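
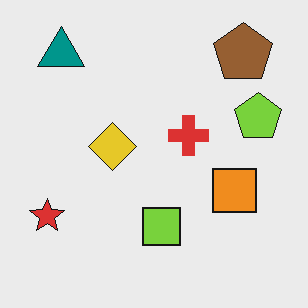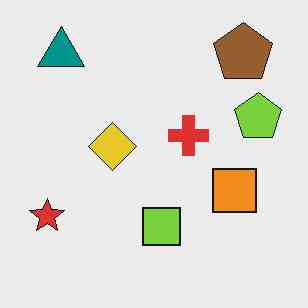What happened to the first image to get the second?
The transformation is: JPEG-compressed with visible artifacts.

Blocky 8×8 compression artifacts appear around shape edges and the flat background shows ringing — characteristic JPEG degradation.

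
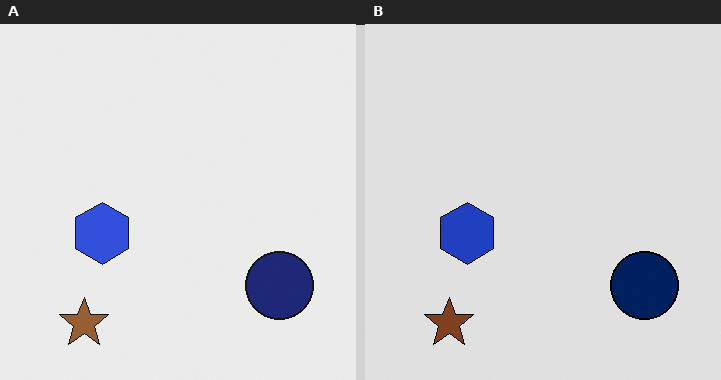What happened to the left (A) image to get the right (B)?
This is the original image moderately posterized.

Each flat color has snapped to a coarser quantized level — most visibly, the near-white background has dropped to a flat grey.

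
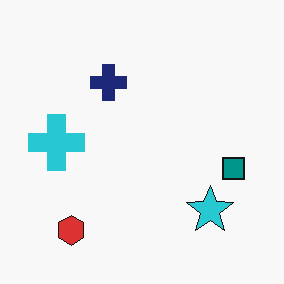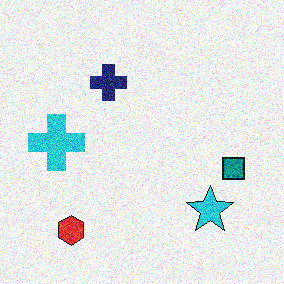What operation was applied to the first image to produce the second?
This is the original image degraded with visible gaussian noise.

Random speckle covers the whole image, including the flat background.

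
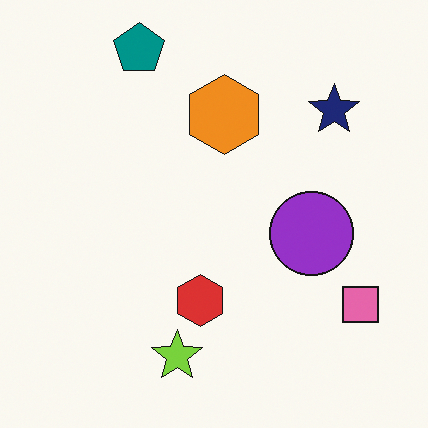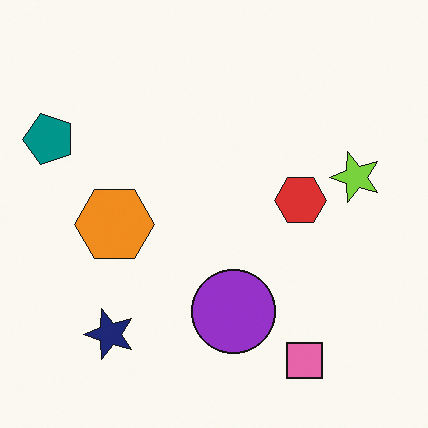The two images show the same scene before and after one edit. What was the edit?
The second image is the first transposed (reflected across the top-left ↔ bottom-right diagonal).

Shapes have swapped their row and column positions — what was in the top-right is now in the bottom-left — a diagonal reflection.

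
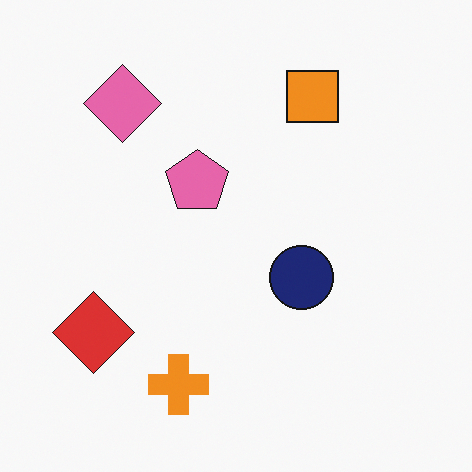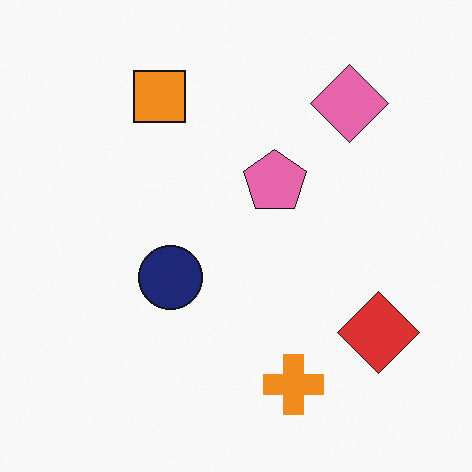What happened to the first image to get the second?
It was flipped horizontally (left ↔ right).

The red diamond is in the bottom-left of the first image and the bottom-right of the second — shapes on opposite sides of the vertical midline have swapped in a mirror flip.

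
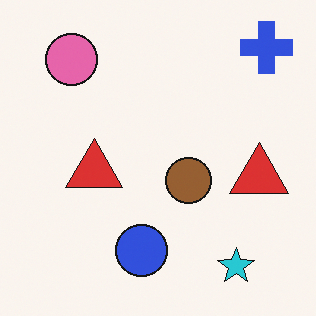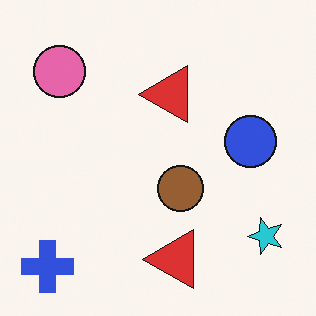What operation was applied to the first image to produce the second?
Transposed (reflected across the top-left ↔ bottom-right diagonal).

Shapes have swapped their row and column positions — what was in the top-right is now in the bottom-left — a diagonal reflection.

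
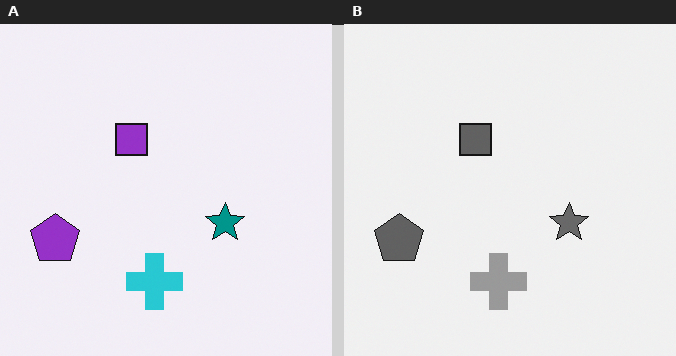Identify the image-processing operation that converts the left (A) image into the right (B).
This is the original image converted to grayscale.

All color is removed — every shape is now a shade of grey.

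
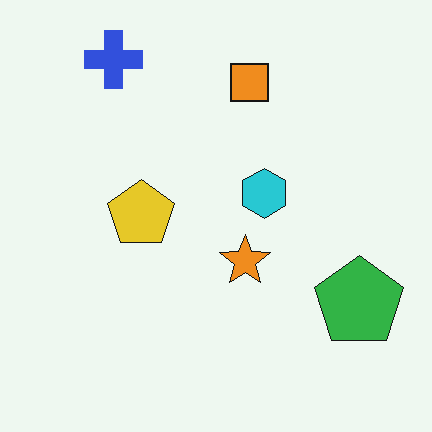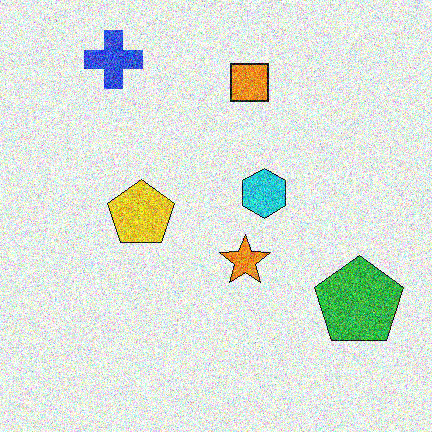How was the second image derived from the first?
This is the original image degraded with a thick layer of grain.

Random speckle covers the whole image, including the flat background.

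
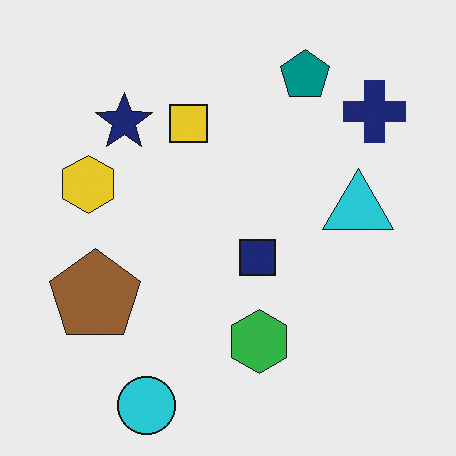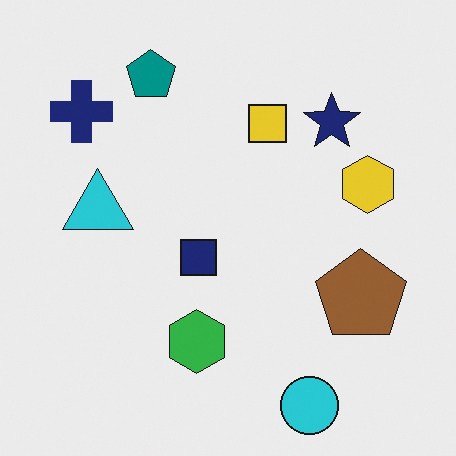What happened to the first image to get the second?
It was flipped horizontally (left ↔ right).

The navy cross is in the top-right of the first image and the top-left of the second — shapes on opposite sides of the vertical midline have swapped in a mirror flip.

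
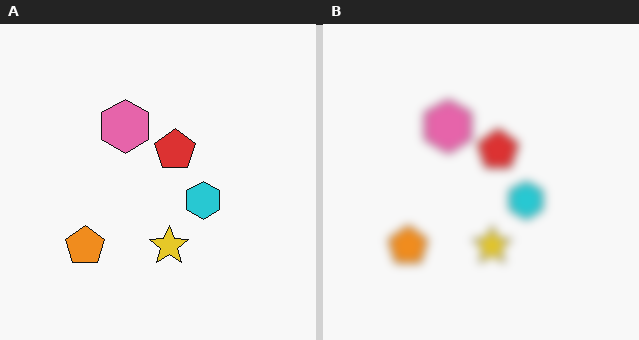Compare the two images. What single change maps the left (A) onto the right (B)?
Noticeably gaussian-blurred.

Shape edges and outlines are uniformly softened across the whole image.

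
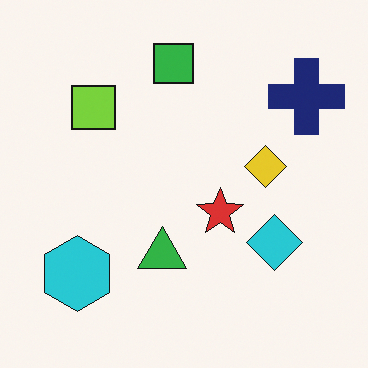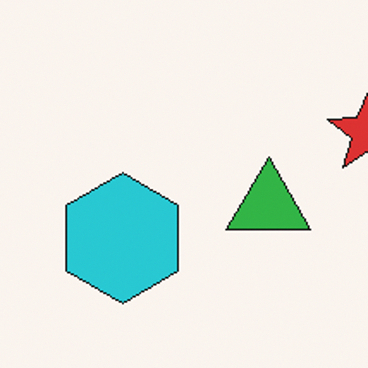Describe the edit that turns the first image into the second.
The second image is the first cropped to a noticeably smaller region and rescaled.

The visible shapes are larger and the field of view is narrower; shapes near the original edges may be partly or wholly outside the frame — a crop-and-rescale.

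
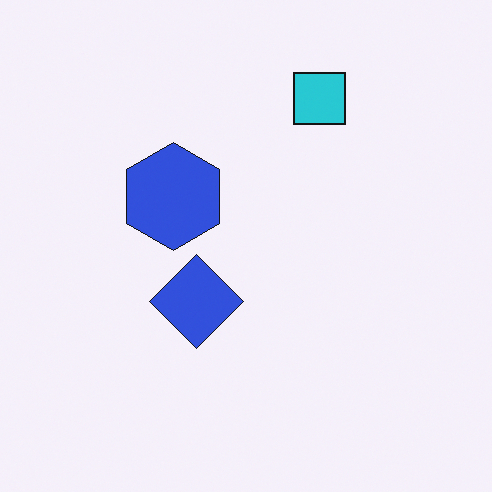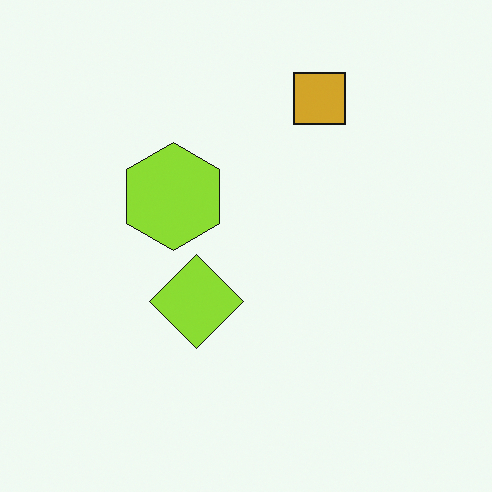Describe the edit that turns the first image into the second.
The image was hue-shifted through roughly half the color wheel.

Every shape's color has rotated by the same amount around the hue wheel — a uniform hue shift.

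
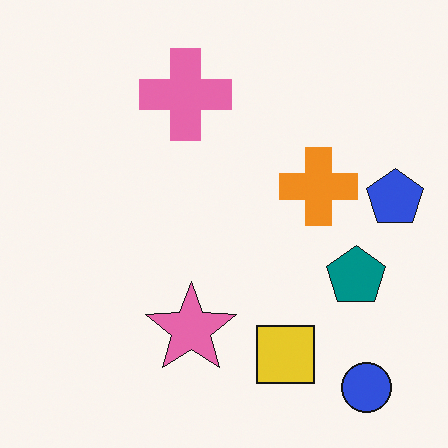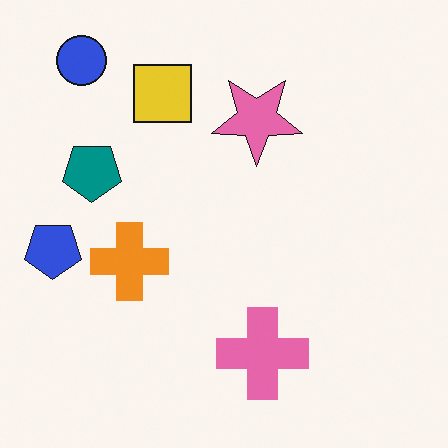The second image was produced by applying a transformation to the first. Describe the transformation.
It was rotated 180°.

The blue circle sits in the bottom-right of the first image and the top-left of the second — consistent with a whole-image 180° rotation.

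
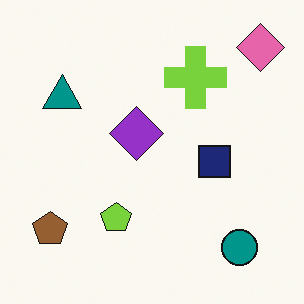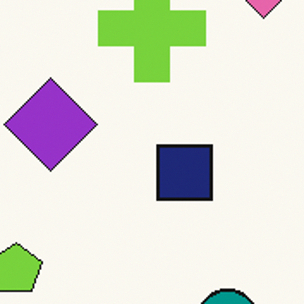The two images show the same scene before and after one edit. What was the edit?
It was cropped tightly and scaled back up.

The visible shapes are larger and the field of view is narrower; shapes near the original edges may be partly or wholly outside the frame — a crop-and-rescale.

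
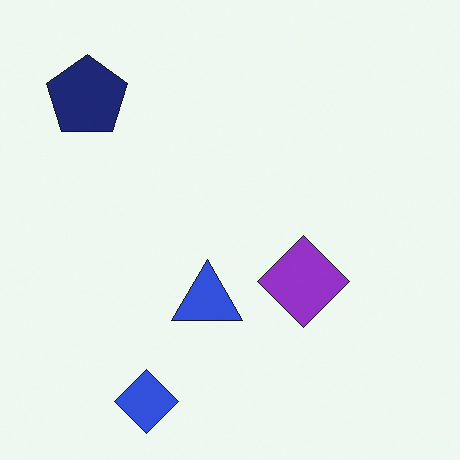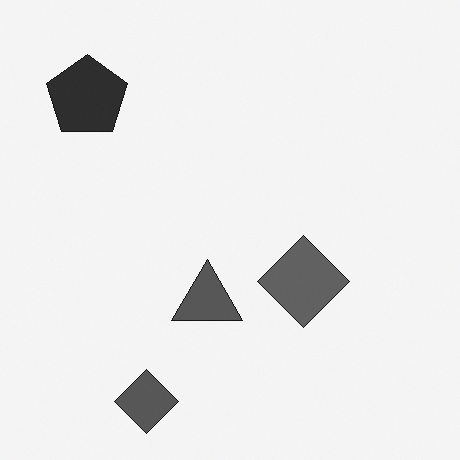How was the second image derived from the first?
The image was converted to grayscale.

All color is removed — every shape is now a shade of grey.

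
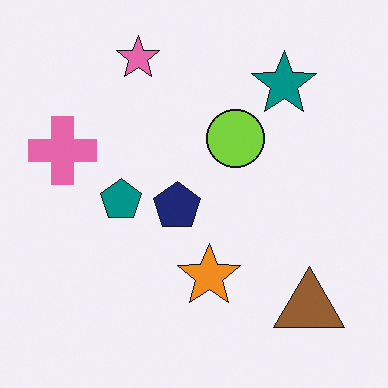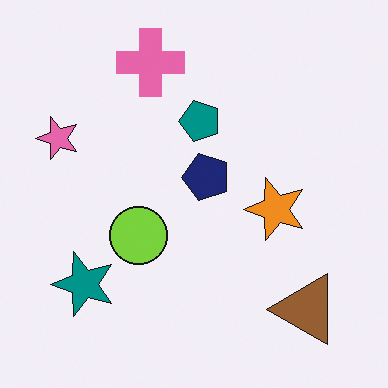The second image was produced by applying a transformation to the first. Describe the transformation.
Transposed (reflected across the top-left ↔ bottom-right diagonal).

Shapes have swapped their row and column positions — what was in the top-right is now in the bottom-left — a diagonal reflection.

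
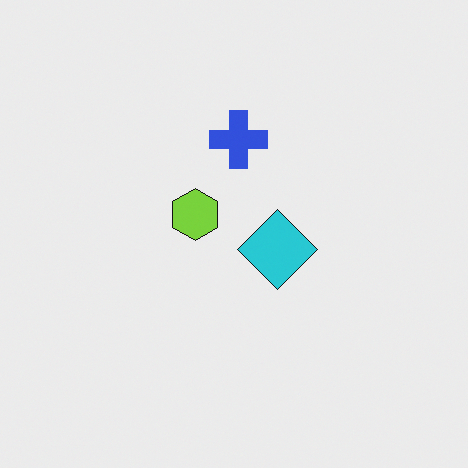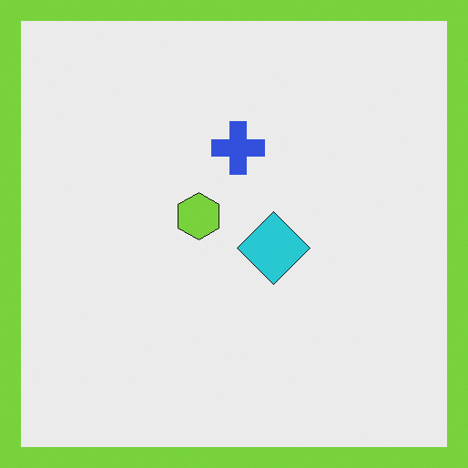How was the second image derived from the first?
The transformation is: framed with a lime border.

A solid lime frame runs around the edge of the second image, with the content slightly shrunk inside it.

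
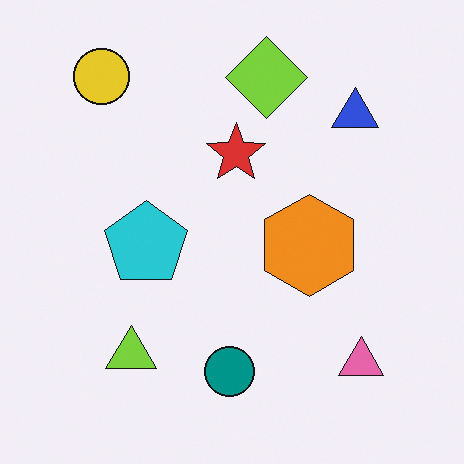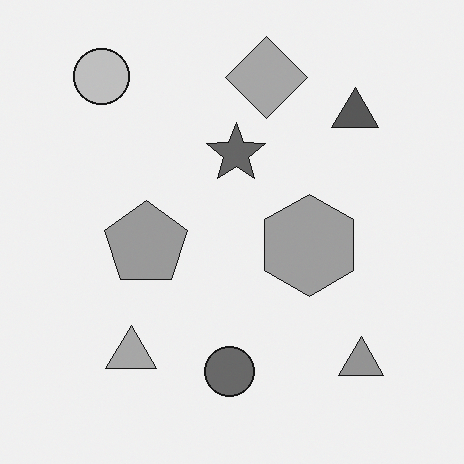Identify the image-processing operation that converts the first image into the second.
It was converted to grayscale.

All color is removed — every shape is now a shade of grey.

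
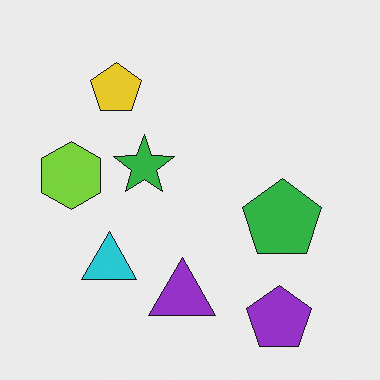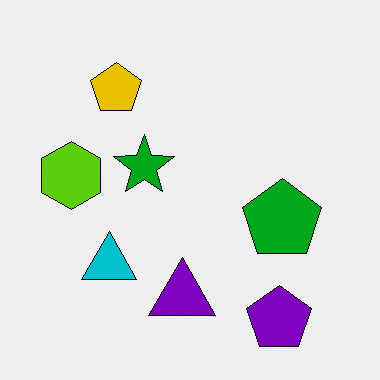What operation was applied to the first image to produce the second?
The transformation is: given slightly increased contrast.

Tones are pushed away from mid-grey across the whole image — a global contrast change.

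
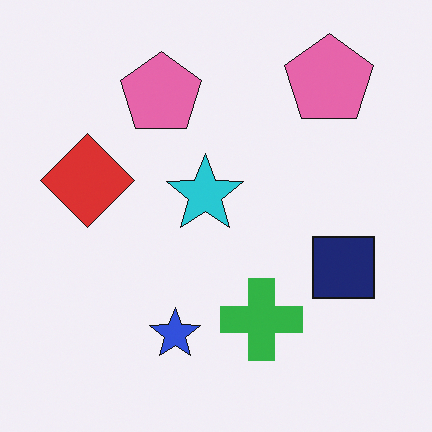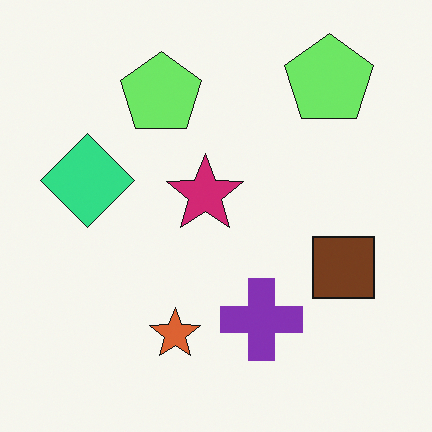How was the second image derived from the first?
The image was hue-shifted by a moderate amount.

Every shape's color has rotated by the same amount around the hue wheel — a uniform hue shift.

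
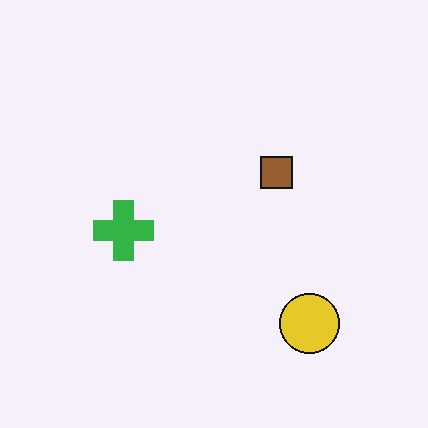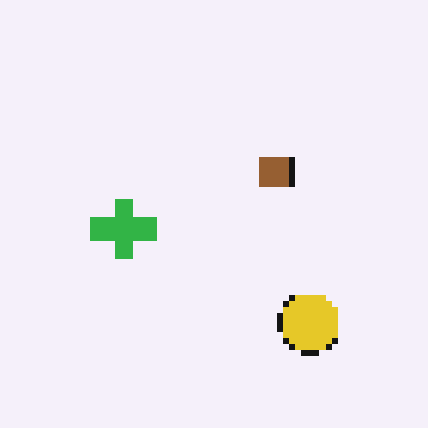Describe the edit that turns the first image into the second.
It was moderately pixelated.

Shapes are reduced to large square blocks; fine edges and outlines are lost — a downscale-then-upscale (mosaic) effect.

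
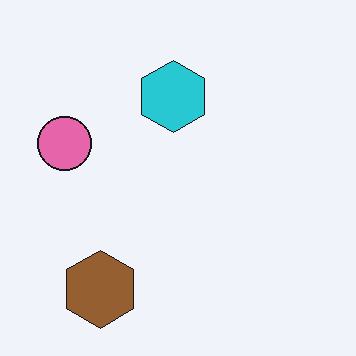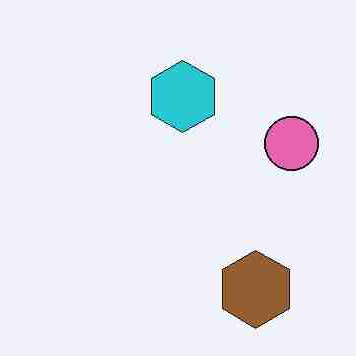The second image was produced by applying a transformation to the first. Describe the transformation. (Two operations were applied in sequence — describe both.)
This is the original image degraded with heavy JPEG compression, then flipped horizontally (left ↔ right).

Blocky 8×8 compression artifacts appear around shape edges and the flat background shows ringing — characteristic JPEG degradation. The pink circle is in the left of the first image and the right of the second — shapes on opposite sides of the vertical midline have swapped in a mirror flip.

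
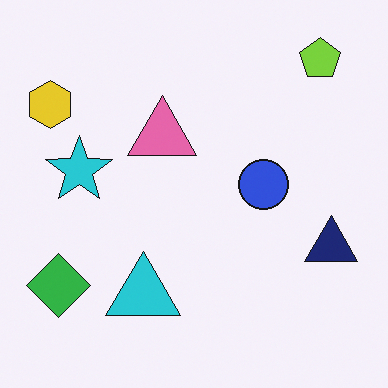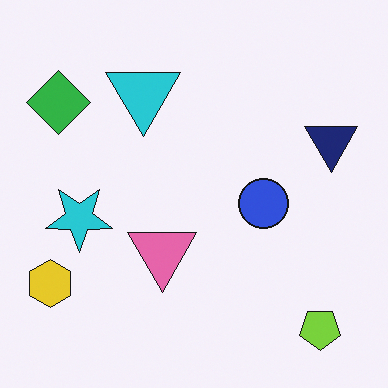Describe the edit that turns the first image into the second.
The second image is the first flipped vertically (top ↔ bottom).

The lime pentagon is in the top-right of the first image and the bottom-right of the second — shapes on opposite sides of the horizontal midline have swapped in a mirror flip.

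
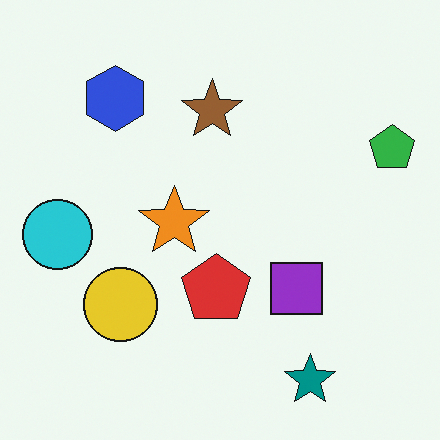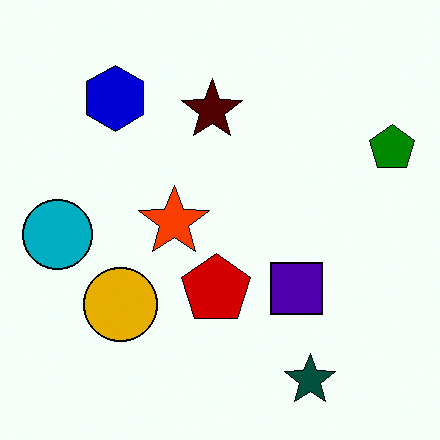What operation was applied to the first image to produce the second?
It was boosted in contrast.

Tones are pushed away from mid-grey across the whole image — a global contrast change.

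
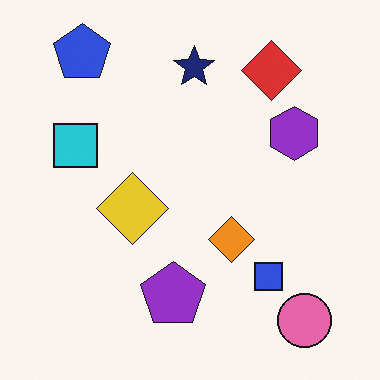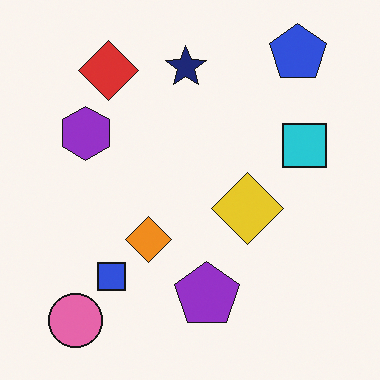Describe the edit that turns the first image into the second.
The second image is the first flipped horizontally (left ↔ right).

The cyan square is in the left of the first image and the right of the second — shapes on opposite sides of the vertical midline have swapped in a mirror flip.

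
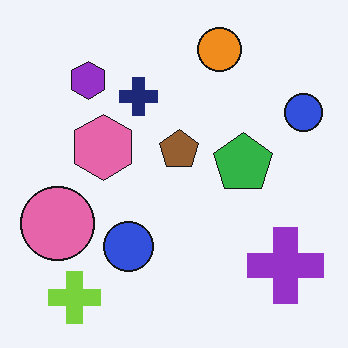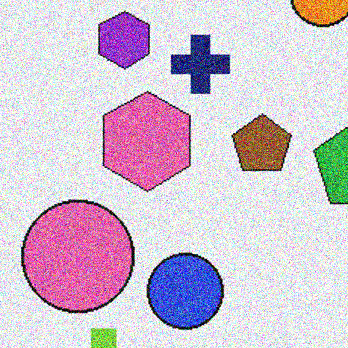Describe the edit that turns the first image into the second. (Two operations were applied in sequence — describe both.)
This is the original image cropped slightly and scaled back up, then degraded with heavy additive noise.

The visible shapes are larger and the field of view is narrower; shapes near the original edges may be partly or wholly outside the frame — a crop-and-rescale. Random speckle covers the whole image, including the flat background.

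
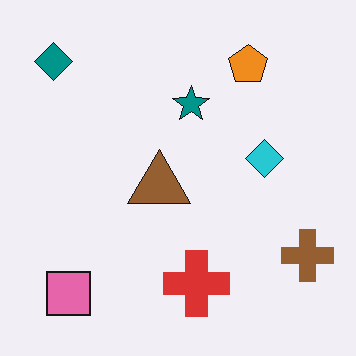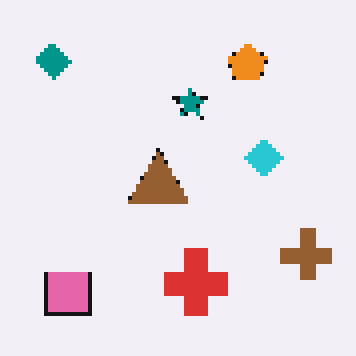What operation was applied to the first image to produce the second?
It was mildly pixelated.

Shapes are reduced to large square blocks; fine edges and outlines are lost — a downscale-then-upscale (mosaic) effect.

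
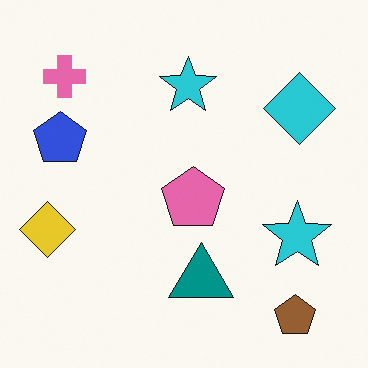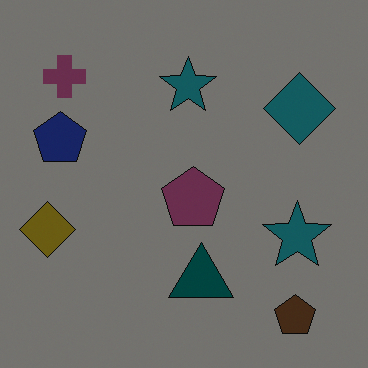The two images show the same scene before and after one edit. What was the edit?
This is the original image noticeably darkened.

Every pixel — background and shapes alike — is uniformly darkened.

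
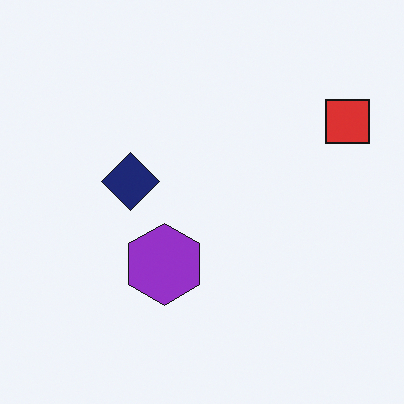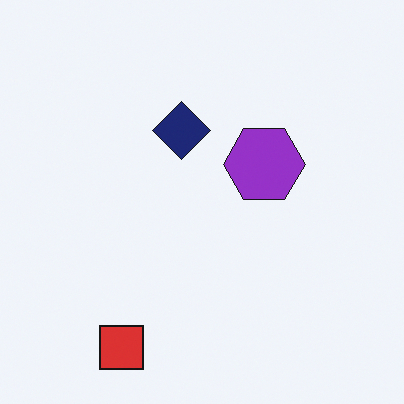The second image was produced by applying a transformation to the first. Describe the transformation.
The second image is the first transposed (reflected across the top-left ↔ bottom-right diagonal).

Shapes have swapped their row and column positions — what was in the top-right is now in the bottom-left — a diagonal reflection.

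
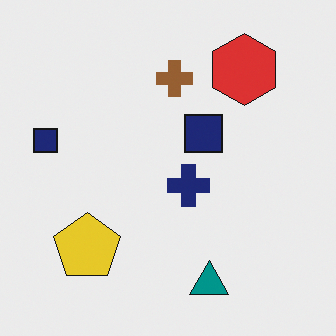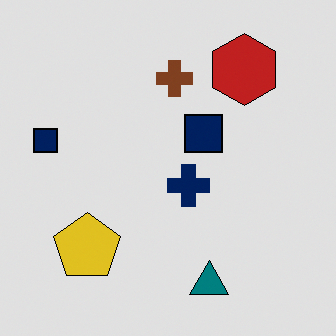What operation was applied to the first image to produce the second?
This is the original image posterized to a reduced palette.

Each flat color has snapped to a coarser quantized level — most visibly, the near-white background has dropped to a flat grey.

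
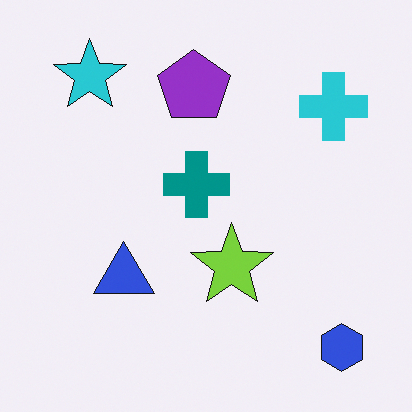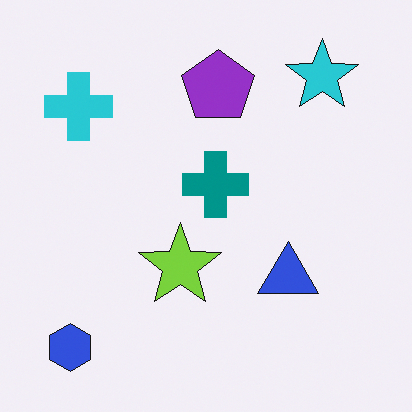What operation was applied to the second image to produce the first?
Flipped horizontally (left ↔ right).

The blue hexagon is in the bottom-left of the second image and the bottom-right of the first — shapes on opposite sides of the vertical midline have swapped in a mirror flip.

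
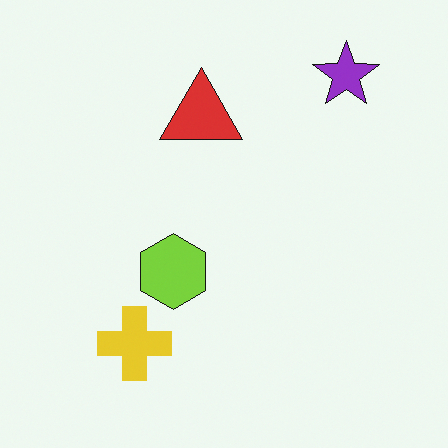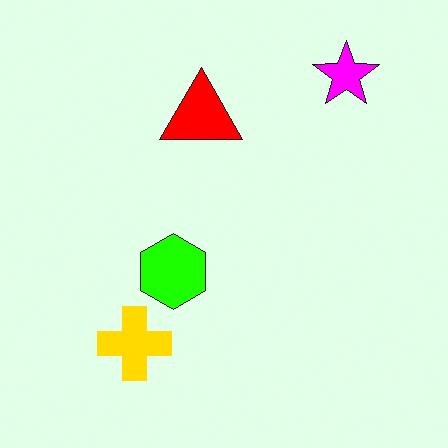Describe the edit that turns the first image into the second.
Heavily oversaturated.

All colors are more vivid — a global saturation change.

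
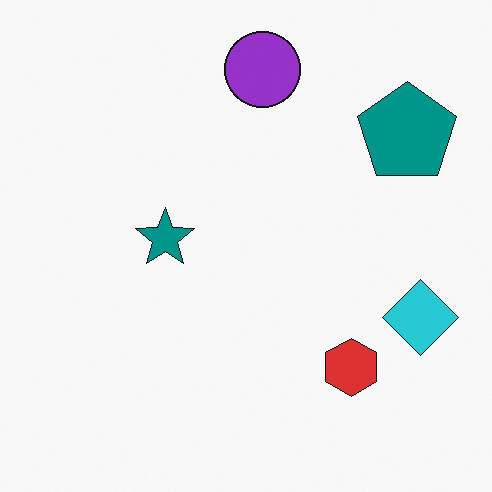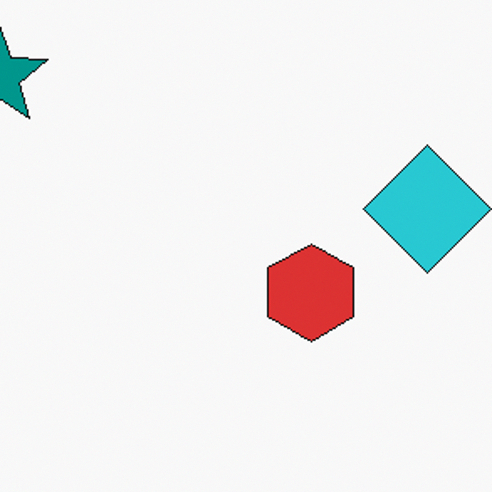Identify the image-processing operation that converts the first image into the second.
The transformation is: cropped tightly and scaled back up.

The visible shapes are larger and the field of view is narrower; shapes near the original edges may be partly or wholly outside the frame — a crop-and-rescale.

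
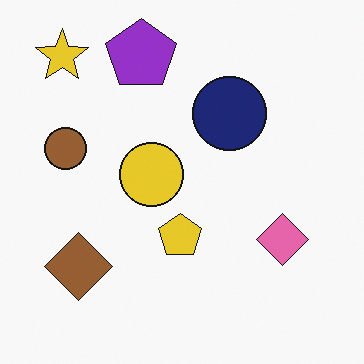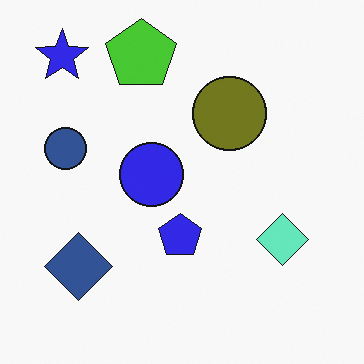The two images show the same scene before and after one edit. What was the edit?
The image was hue-shifted by a large amount.

Every shape's color has rotated by the same amount around the hue wheel — a uniform hue shift.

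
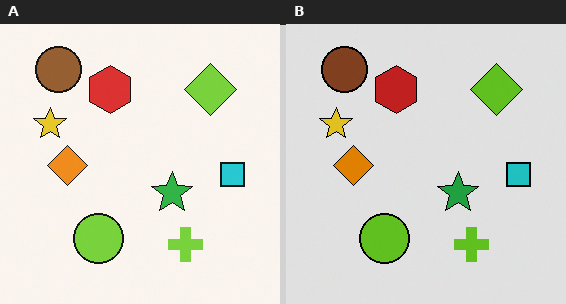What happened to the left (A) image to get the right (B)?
Posterized to a reduced palette.

Each flat color has snapped to a coarser quantized level — most visibly, the near-white background has dropped to a flat grey.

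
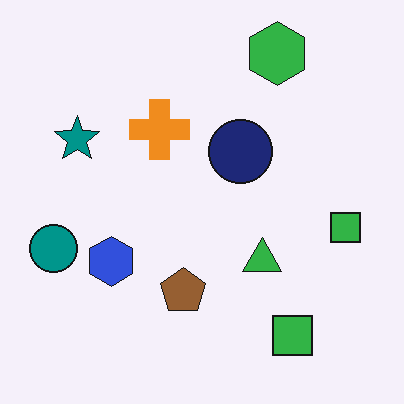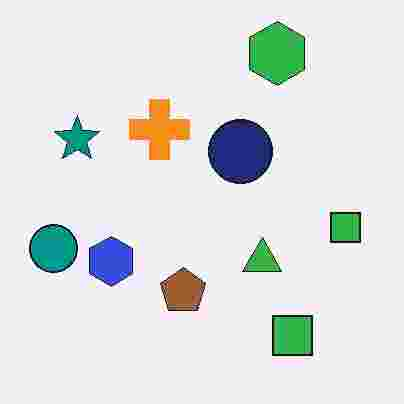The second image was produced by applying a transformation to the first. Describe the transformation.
It was degraded with heavy JPEG compression.

Blocky 8×8 compression artifacts appear around shape edges and the flat background shows ringing — characteristic JPEG degradation.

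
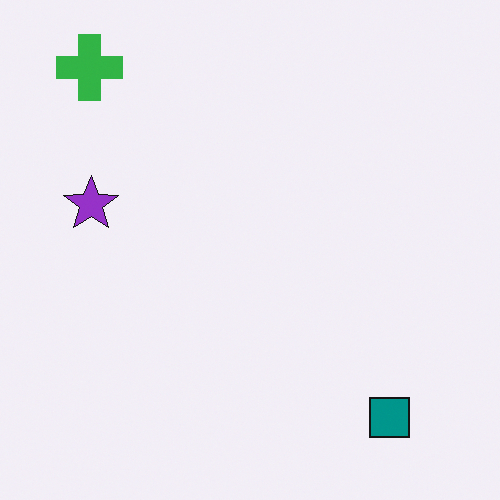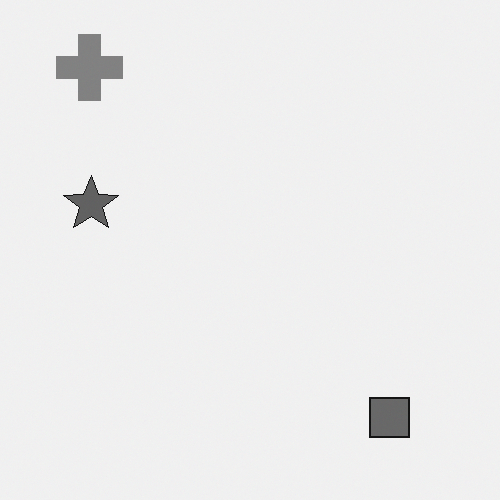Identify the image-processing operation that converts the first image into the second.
The second image is the first converted to grayscale.

All color is removed — every shape is now a shade of grey.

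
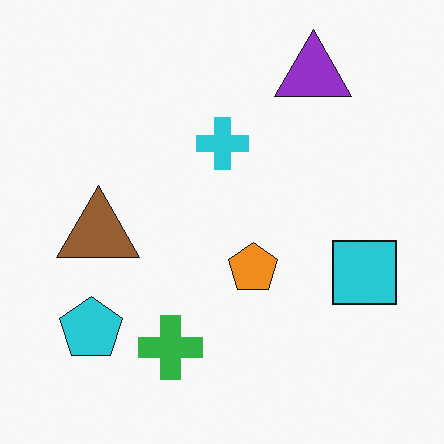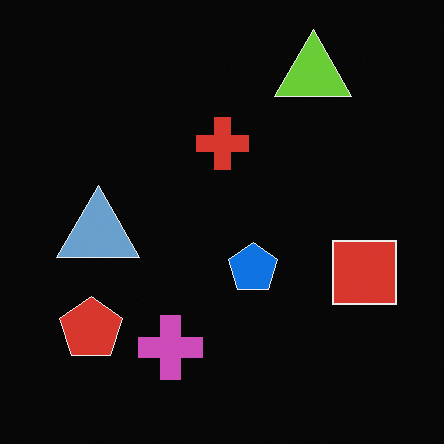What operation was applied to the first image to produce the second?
The transformation is: color-inverted (negative).

The light background has become dark and every shape's color is its complement — a photographic negative.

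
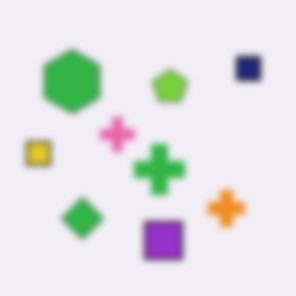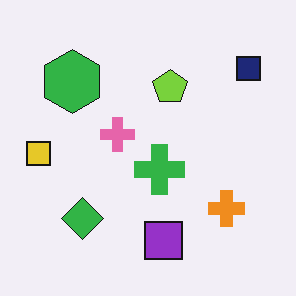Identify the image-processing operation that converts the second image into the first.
Noticeably gaussian-blurred.

Shape edges and outlines are uniformly softened across the whole image.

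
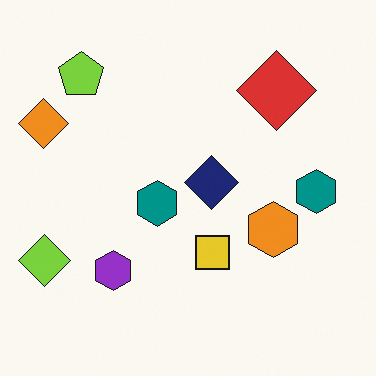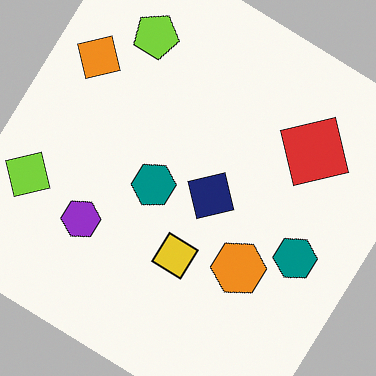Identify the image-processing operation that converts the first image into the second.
Rotated clockwise by a large amount — several tens of degrees.

Every shape is tilted by the same angle and the image corners show triangular fill wedges — a whole-image rotation by a non-right angle.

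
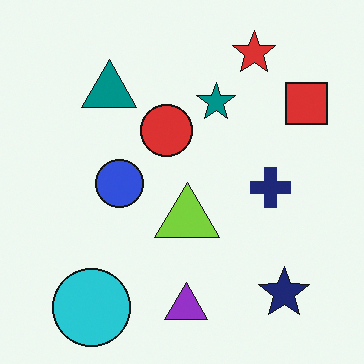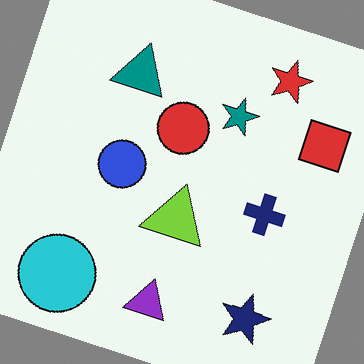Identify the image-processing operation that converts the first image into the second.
The second image is the first rotated clockwise by a moderate amount.

Every shape is tilted by the same angle and the image corners show triangular fill wedges — a whole-image rotation by a non-right angle.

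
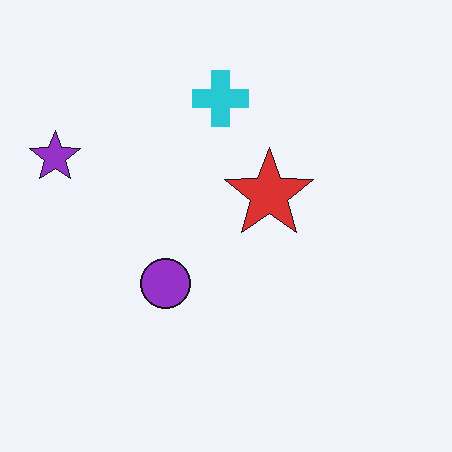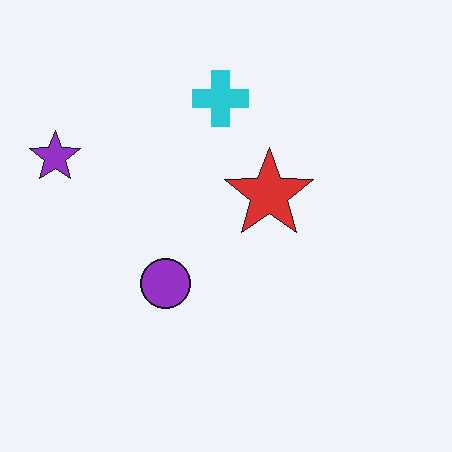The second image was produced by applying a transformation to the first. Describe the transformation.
This is the original image given moderate JPEG compression.

Blocky 8×8 compression artifacts appear around shape edges and the flat background shows ringing — characteristic JPEG degradation.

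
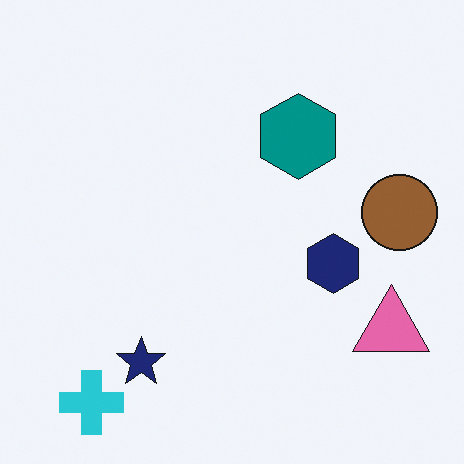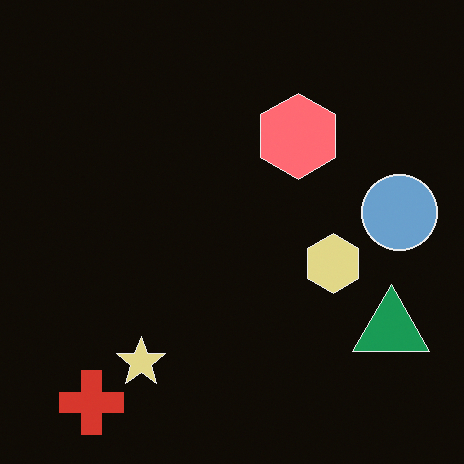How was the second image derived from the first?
Color-inverted (negative).

The light background has become dark and every shape's color is its complement — a photographic negative.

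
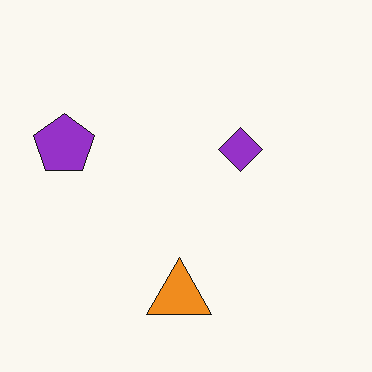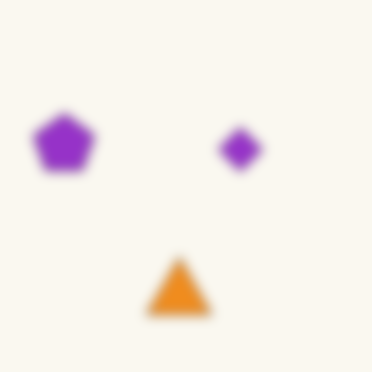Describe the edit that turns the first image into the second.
The image was strongly gaussian-blurred.

Shape edges and outlines are uniformly softened across the whole image.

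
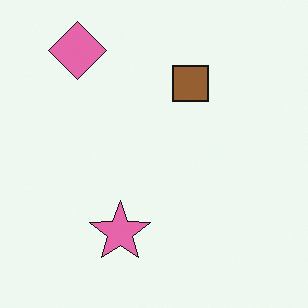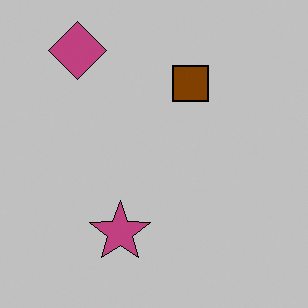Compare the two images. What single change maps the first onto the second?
This is the original image heavily posterized to just a handful of flat colors.

Each flat color has snapped to a coarser quantized level — most visibly, the near-white background has dropped to a flat grey.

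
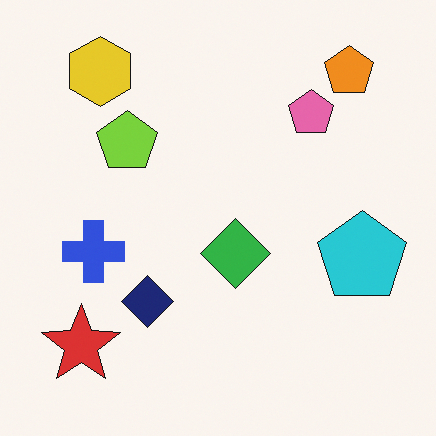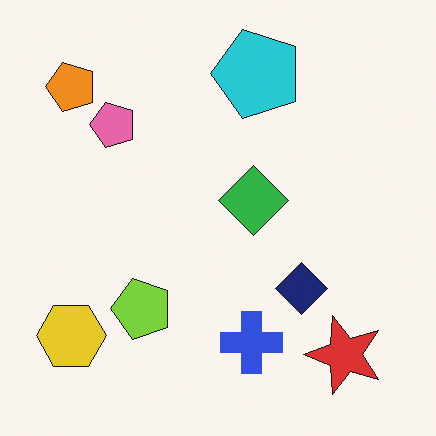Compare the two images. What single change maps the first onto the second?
The image was rotated 90° counter-clockwise.

The orange pentagon sits in the top-right of the first image and the top-left of the second — consistent with a whole-image 90° counter-clockwise rotation.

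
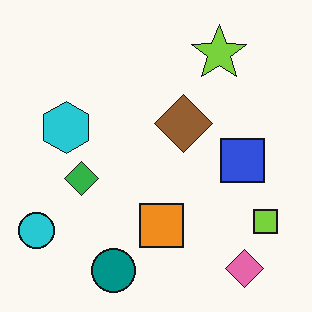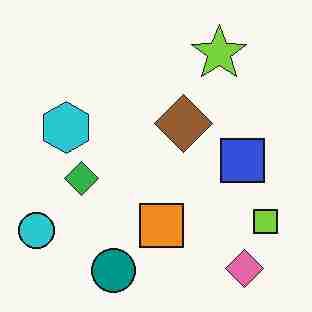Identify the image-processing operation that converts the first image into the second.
The transformation is: degraded with heavy JPEG compression.

Blocky 8×8 compression artifacts appear around shape edges and the flat background shows ringing — characteristic JPEG degradation.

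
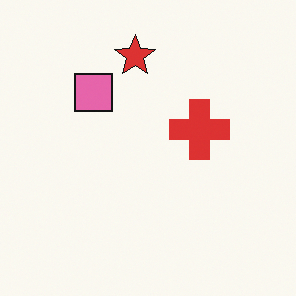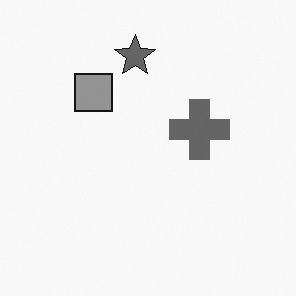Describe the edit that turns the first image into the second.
It was converted to grayscale.

All color is removed — every shape is now a shade of grey.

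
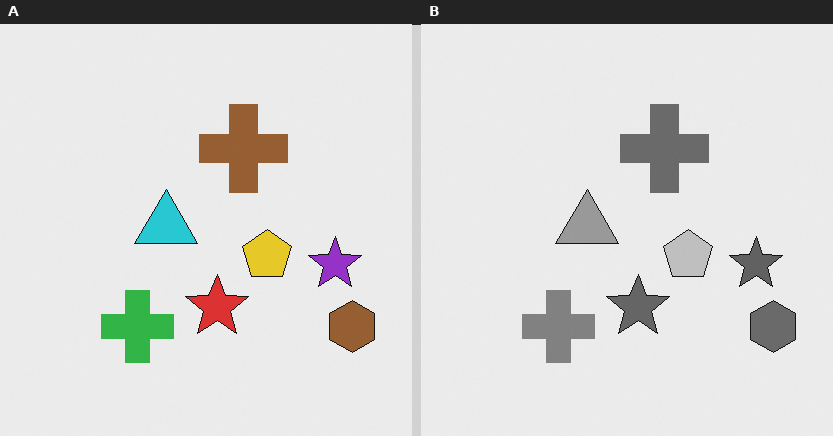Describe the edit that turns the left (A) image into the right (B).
The image was converted to grayscale.

All color is removed — every shape is now a shade of grey.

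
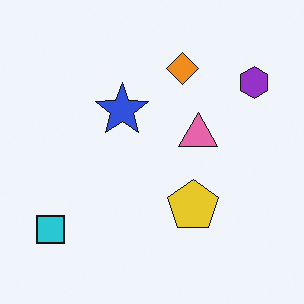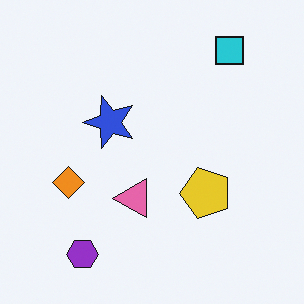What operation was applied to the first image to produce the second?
The image was transposed (reflected across the top-left ↔ bottom-right diagonal).

Shapes have swapped their row and column positions — what was in the top-right is now in the bottom-left — a diagonal reflection.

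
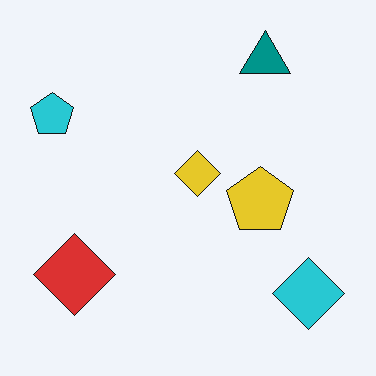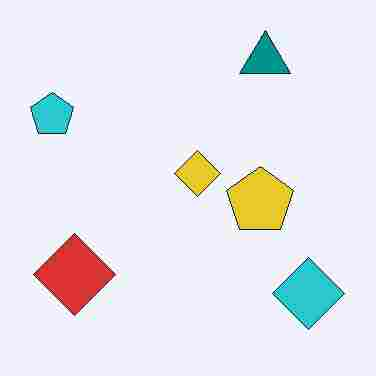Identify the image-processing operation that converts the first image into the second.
The second image is the first heavily JPEG-compressed with obvious blocking artifacts.

Blocky 8×8 compression artifacts appear around shape edges and the flat background shows ringing — characteristic JPEG degradation.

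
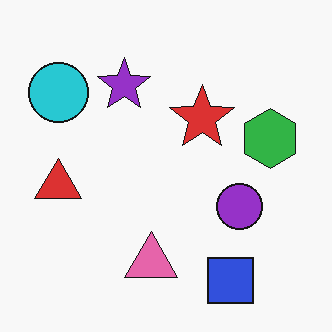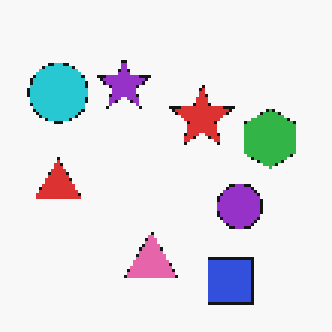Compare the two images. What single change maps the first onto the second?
The second image is the first lightly pixelated (a mild mosaic effect).

Shapes are reduced to large square blocks; fine edges and outlines are lost — a downscale-then-upscale (mosaic) effect.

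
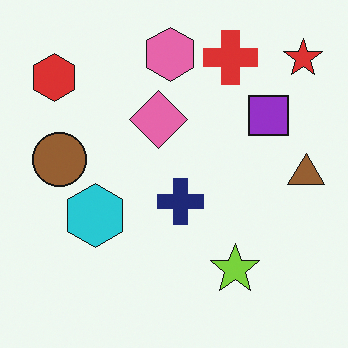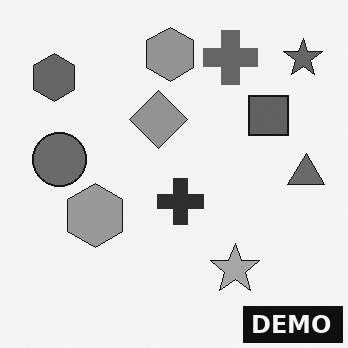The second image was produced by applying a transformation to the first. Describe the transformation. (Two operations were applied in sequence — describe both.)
This is the original image converted to grayscale, then watermarked with the text "DEMO" in the lower-right corner.

All color is removed — every shape is now a shade of grey. A dark label reading "DEMO" appears in the lower-right corner.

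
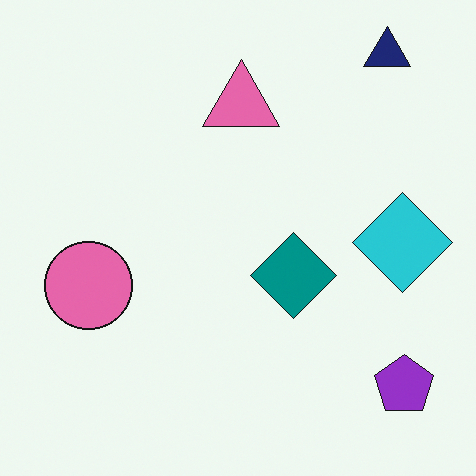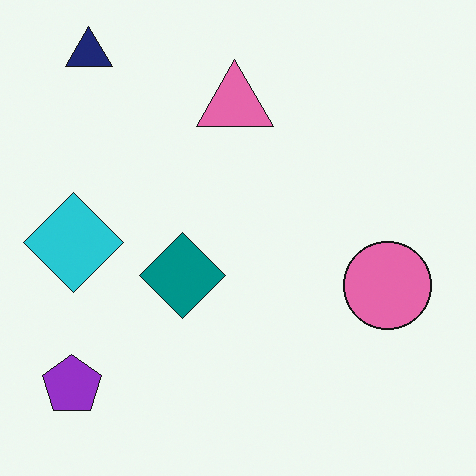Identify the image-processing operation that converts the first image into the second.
The transformation is: flipped horizontally (left ↔ right).

The purple pentagon is in the bottom-right of the first image and the bottom-left of the second — shapes on opposite sides of the vertical midline have swapped in a mirror flip.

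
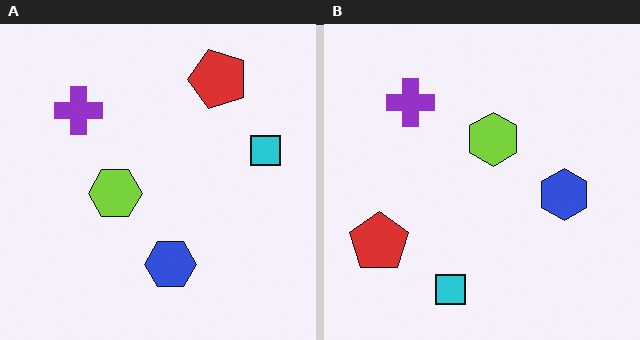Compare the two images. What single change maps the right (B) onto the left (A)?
The left (A) image is the right (B) transposed (reflected across the top-left ↔ bottom-right diagonal).

Shapes have swapped their row and column positions — what was in the top-right is now in the bottom-left — a diagonal reflection.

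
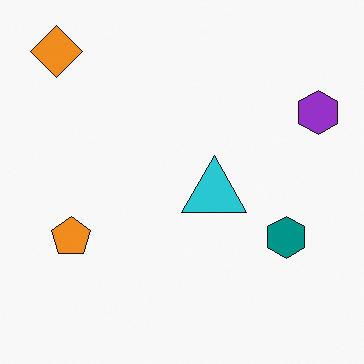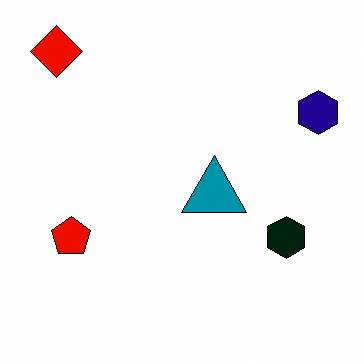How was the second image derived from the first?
Boosted in contrast.

Tones are pushed away from mid-grey across the whole image — a global contrast change.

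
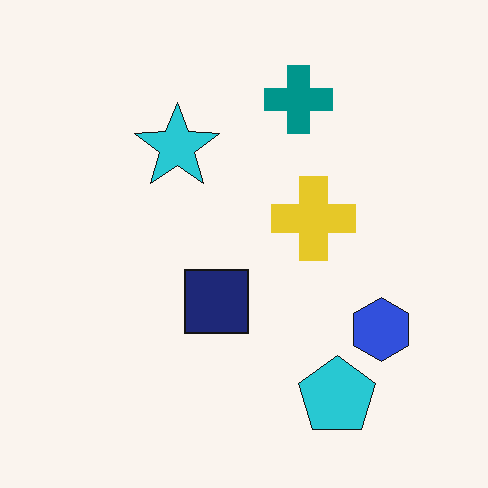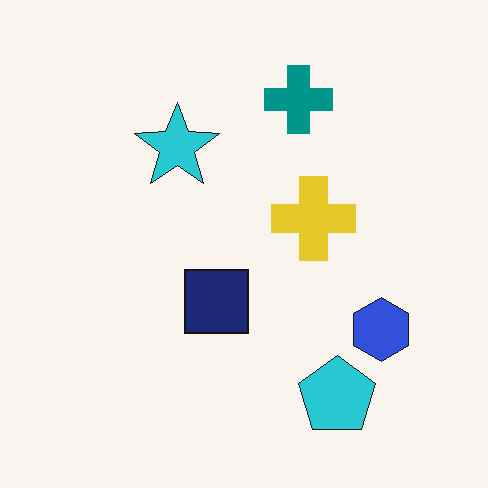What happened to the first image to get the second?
This is the original image JPEG-compressed with visible artifacts.

Blocky 8×8 compression artifacts appear around shape edges and the flat background shows ringing — characteristic JPEG degradation.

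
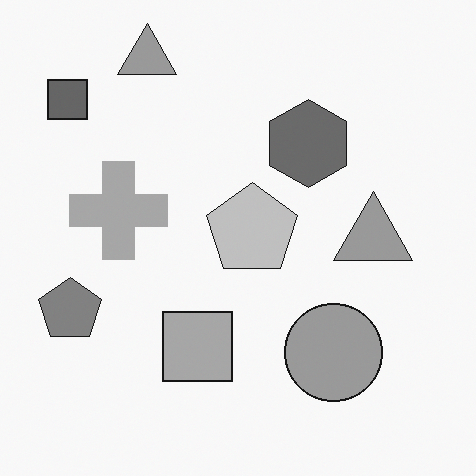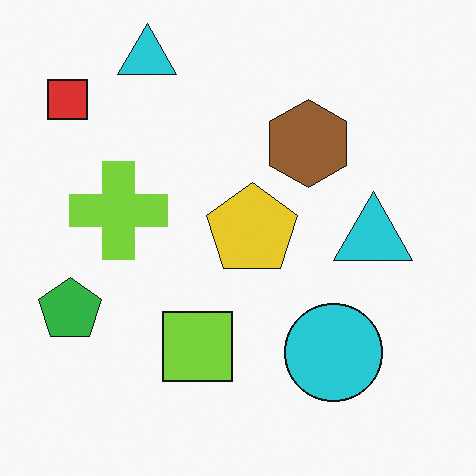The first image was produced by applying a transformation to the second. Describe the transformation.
The first image is the second converted to grayscale.

All color is removed — every shape is now a shade of grey.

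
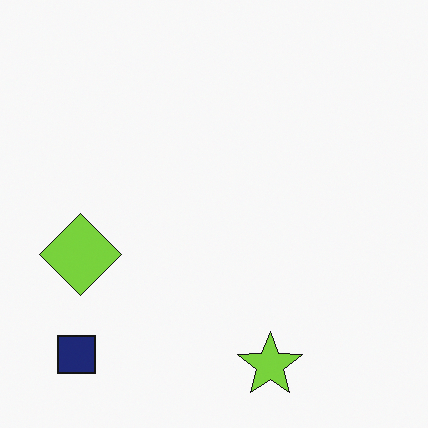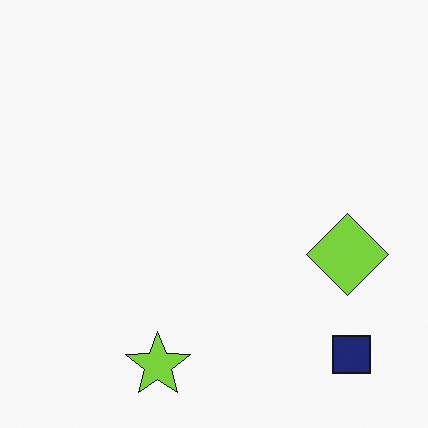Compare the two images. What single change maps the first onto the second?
The transformation is: flipped horizontally (left ↔ right).

The navy square is in the bottom-left of the first image and the bottom-right of the second — shapes on opposite sides of the vertical midline have swapped in a mirror flip.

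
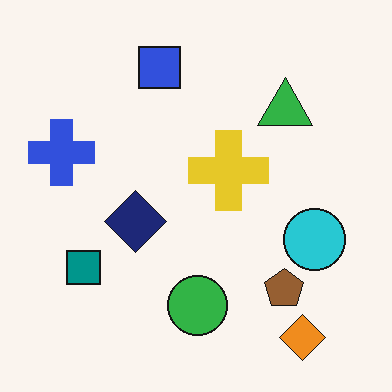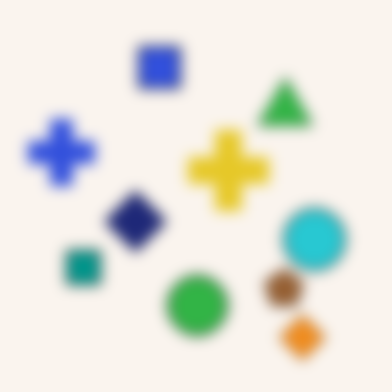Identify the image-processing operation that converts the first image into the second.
The image was strongly gaussian-blurred.

Shape edges and outlines are uniformly softened across the whole image.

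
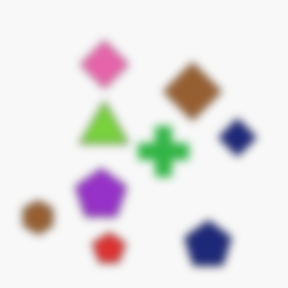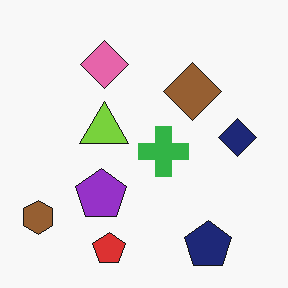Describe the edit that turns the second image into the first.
It was moderately blurred.

Shape edges and outlines are uniformly softened across the whole image.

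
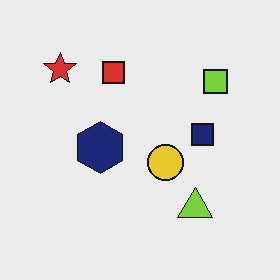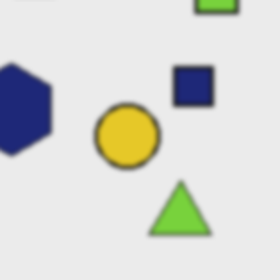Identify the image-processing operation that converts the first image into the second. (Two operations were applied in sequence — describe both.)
Slightly softened, then cropped tightly and scaled back up.

Shape edges and outlines are uniformly softened across the whole image. The visible shapes are larger and the field of view is narrower; shapes near the original edges may be partly or wholly outside the frame — a crop-and-rescale.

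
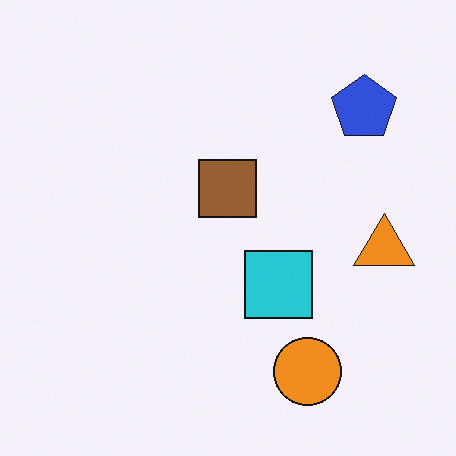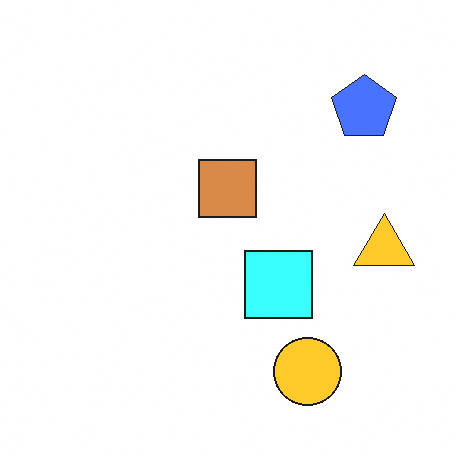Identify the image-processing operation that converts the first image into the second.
It was noticeably brightened.

Every pixel — background and shapes alike — is uniformly brightened.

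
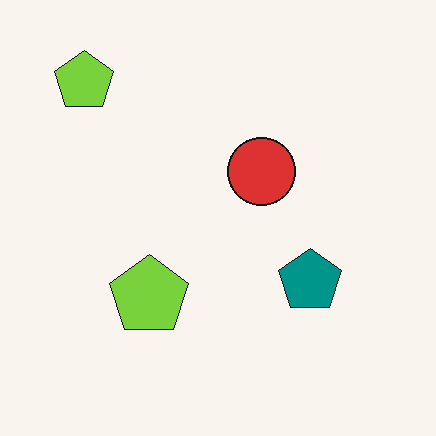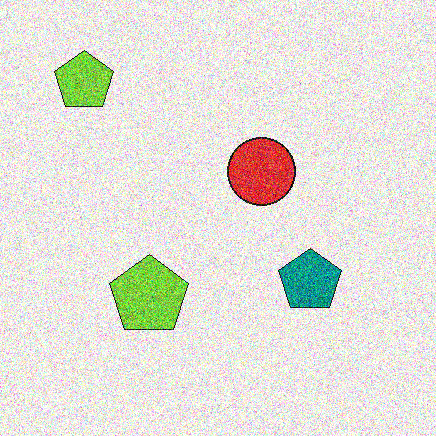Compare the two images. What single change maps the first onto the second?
Degraded with strong gaussian noise.

Random speckle covers the whole image, including the flat background.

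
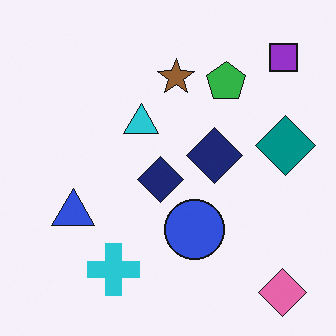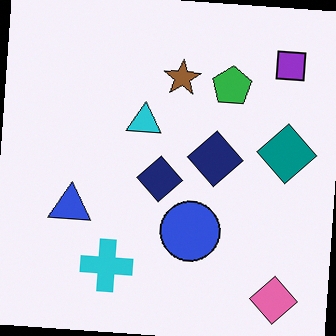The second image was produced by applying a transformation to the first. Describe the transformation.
The image was rotated clockwise by a few degrees.

Every shape is tilted by the same angle and the image corners show triangular fill wedges — a whole-image rotation by a non-right angle.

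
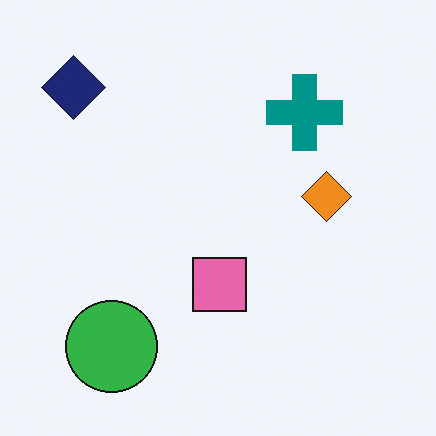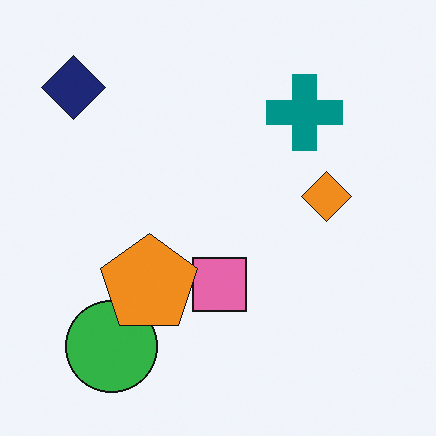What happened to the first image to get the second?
The transformation is: overlaid with an additional orange pentagon.

An orange pentagon appears in the second image that is absent from the first.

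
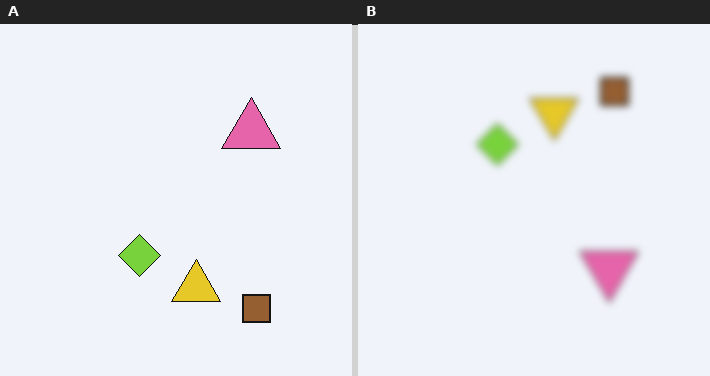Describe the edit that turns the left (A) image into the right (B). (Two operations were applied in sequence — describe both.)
The right (B) image is the left (A) noticeably gaussian-blurred, then flipped vertically (top ↔ bottom).

Shape edges and outlines are uniformly softened across the whole image. The brown square is in the bottom-right of the left (A) image and the top-right of the right (B) — shapes on opposite sides of the horizontal midline have swapped in a mirror flip.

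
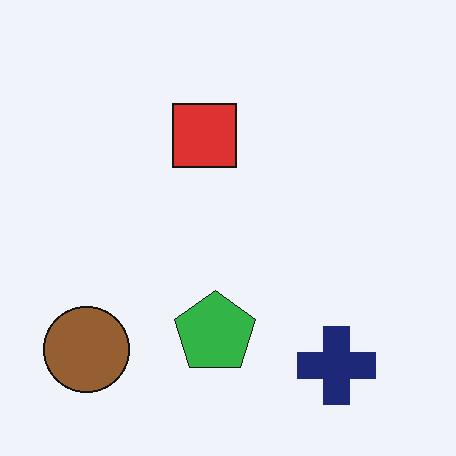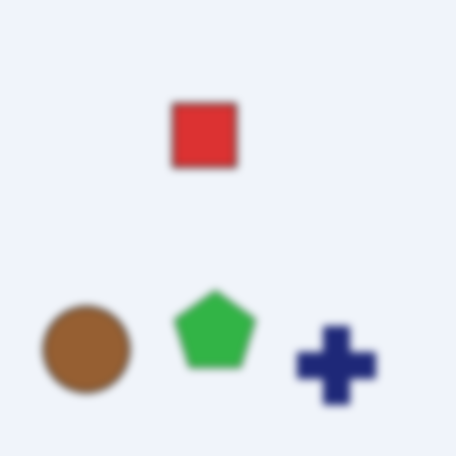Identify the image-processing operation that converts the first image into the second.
It was noticeably gaussian-blurred.

Shape edges and outlines are uniformly softened across the whole image.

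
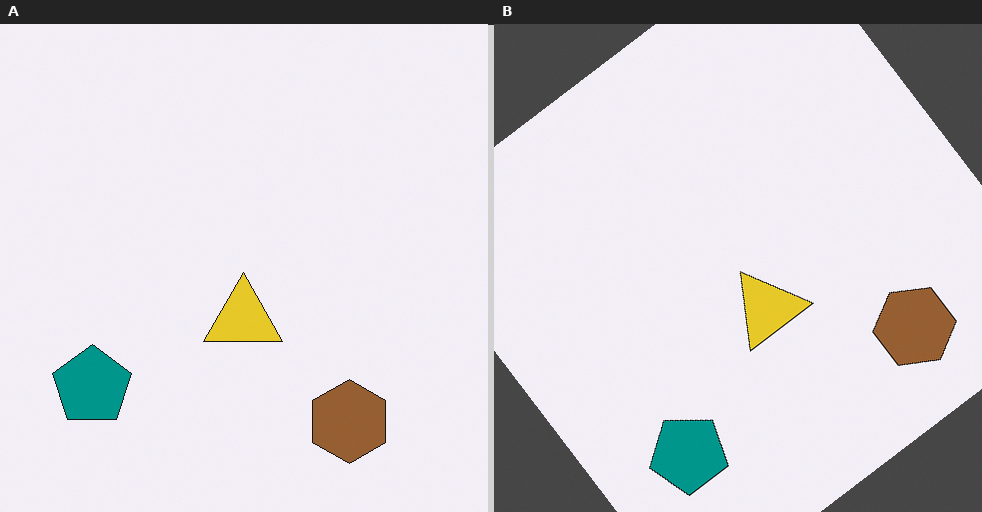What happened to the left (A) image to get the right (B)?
The image was rotated counter-clockwise by a large amount — several tens of degrees.

Every shape is tilted by the same angle and the image corners show triangular fill wedges — a whole-image rotation by a non-right angle.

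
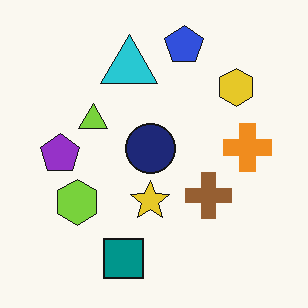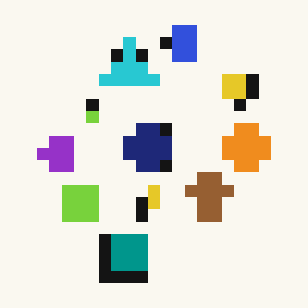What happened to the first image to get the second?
Heavily pixelated into large blocks.

Shapes are reduced to large square blocks; fine edges and outlines are lost — a downscale-then-upscale (mosaic) effect.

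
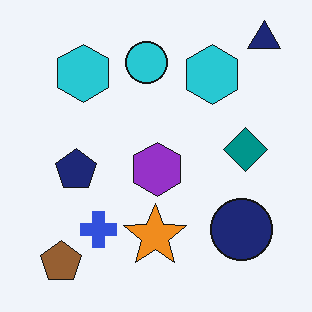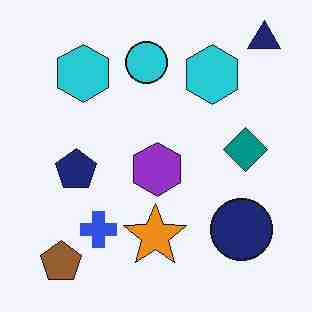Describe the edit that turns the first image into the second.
Heavily JPEG-compressed with obvious blocking artifacts.

Blocky 8×8 compression artifacts appear around shape edges and the flat background shows ringing — characteristic JPEG degradation.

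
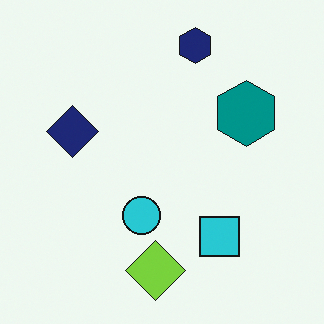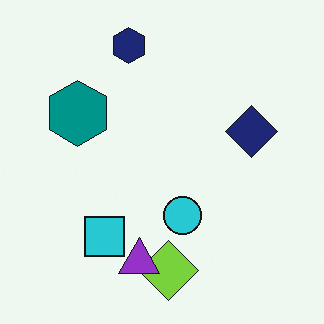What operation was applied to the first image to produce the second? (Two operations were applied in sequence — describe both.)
This is the original image flipped horizontally (left ↔ right), then overlaid with an additional purple triangle.

The navy diamond is in the left of the first image and the right of the second — shapes on opposite sides of the vertical midline have swapped in a mirror flip. A purple triangle appears in the second image that is absent from the first.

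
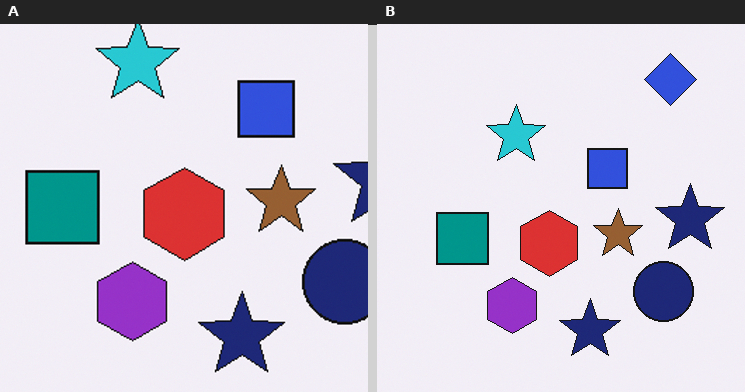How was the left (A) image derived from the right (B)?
It was cropped to a modestly smaller region and rescaled.

The visible shapes are larger and the field of view is narrower; shapes near the original edges may be partly or wholly outside the frame — a crop-and-rescale.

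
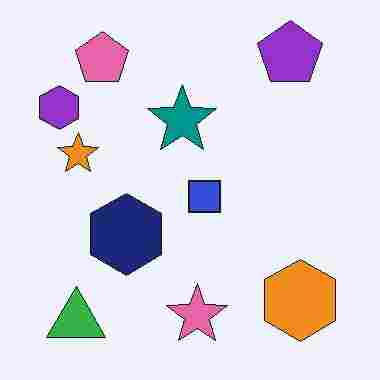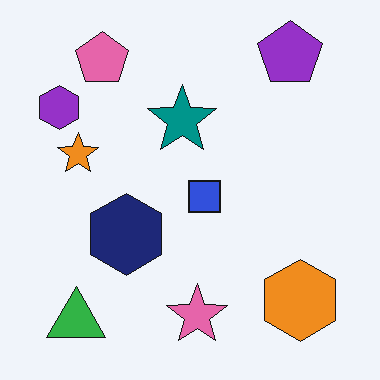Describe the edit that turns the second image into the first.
The first image is the second heavily JPEG-compressed with obvious blocking artifacts.

Blocky 8×8 compression artifacts appear around shape edges and the flat background shows ringing — characteristic JPEG degradation.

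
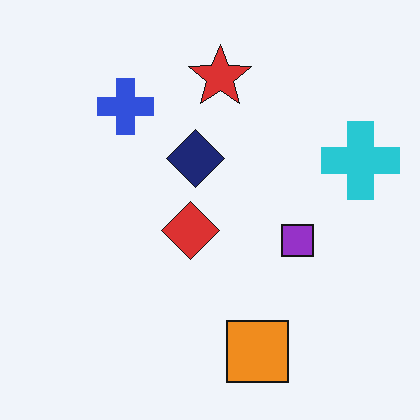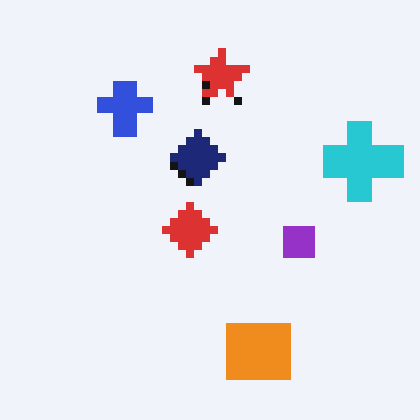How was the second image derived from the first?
The image was pixelated into visible square blocks.

Shapes are reduced to large square blocks; fine edges and outlines are lost — a downscale-then-upscale (mosaic) effect.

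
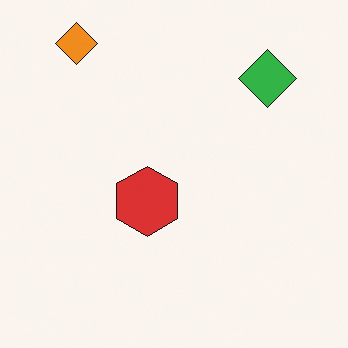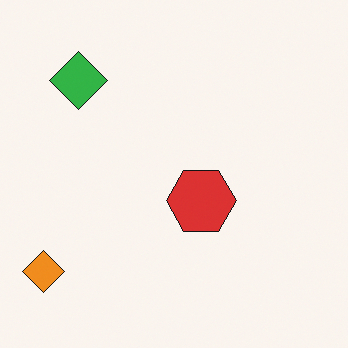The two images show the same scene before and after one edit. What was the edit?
Rotated 90° counter-clockwise.

The orange diamond sits in the top-left of the first image and the bottom-left of the second — consistent with a whole-image 90° counter-clockwise rotation.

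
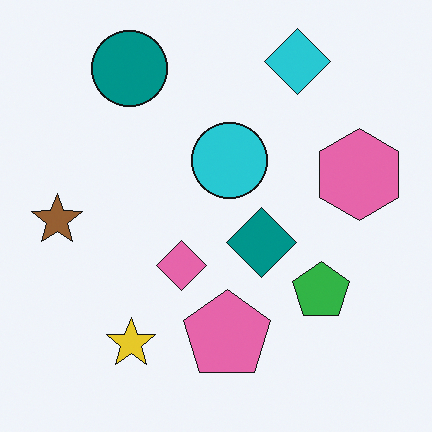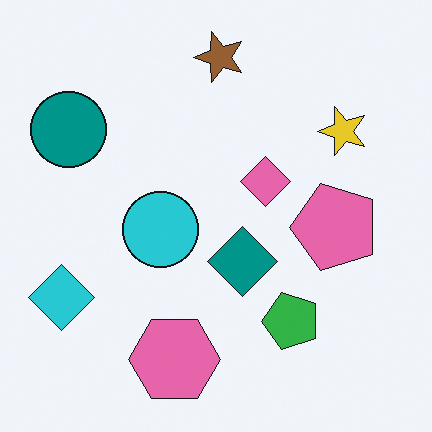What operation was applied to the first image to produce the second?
The second image is the first transposed (reflected across the top-left ↔ bottom-right diagonal).

Shapes have swapped their row and column positions — what was in the top-right is now in the bottom-left — a diagonal reflection.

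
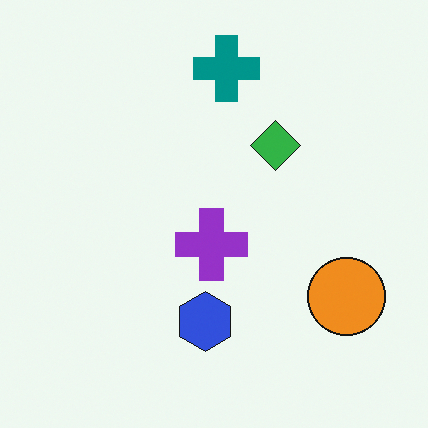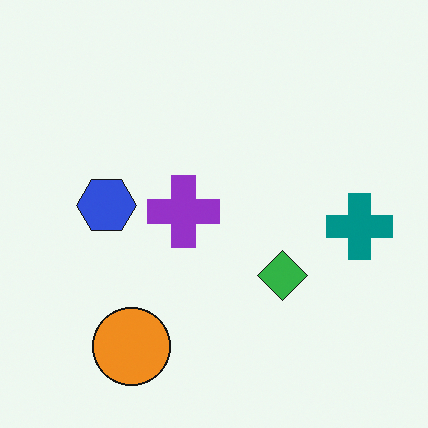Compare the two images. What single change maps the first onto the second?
Rotated 90° clockwise.

The orange circle sits in the bottom-right of the first image and the bottom-left of the second — consistent with a whole-image 90° clockwise rotation.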